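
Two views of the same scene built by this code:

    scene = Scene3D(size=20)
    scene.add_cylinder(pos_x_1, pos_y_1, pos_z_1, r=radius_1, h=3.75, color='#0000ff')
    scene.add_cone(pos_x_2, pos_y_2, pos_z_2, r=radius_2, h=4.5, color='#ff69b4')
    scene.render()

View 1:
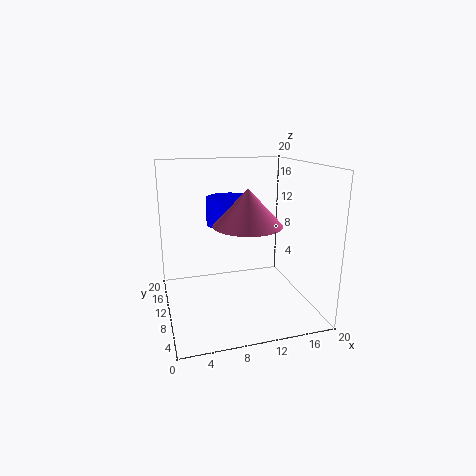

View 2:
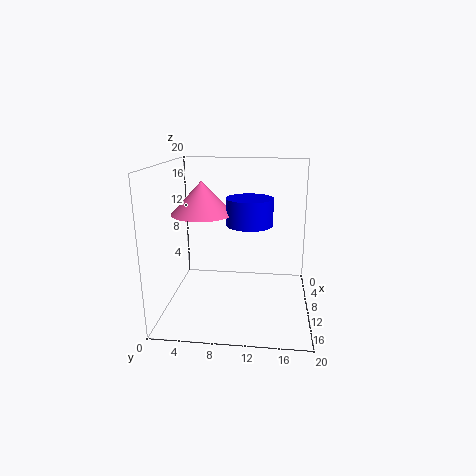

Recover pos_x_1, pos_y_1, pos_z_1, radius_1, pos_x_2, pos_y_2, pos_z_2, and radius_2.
pos_x_1 = 9.25
pos_y_1 = 11.5
pos_z_1 = 11.75
radius_1 = 3.25
pos_x_2 = 9.75
pos_y_2 = 5
pos_z_2 = 13.25
radius_2 = 4.25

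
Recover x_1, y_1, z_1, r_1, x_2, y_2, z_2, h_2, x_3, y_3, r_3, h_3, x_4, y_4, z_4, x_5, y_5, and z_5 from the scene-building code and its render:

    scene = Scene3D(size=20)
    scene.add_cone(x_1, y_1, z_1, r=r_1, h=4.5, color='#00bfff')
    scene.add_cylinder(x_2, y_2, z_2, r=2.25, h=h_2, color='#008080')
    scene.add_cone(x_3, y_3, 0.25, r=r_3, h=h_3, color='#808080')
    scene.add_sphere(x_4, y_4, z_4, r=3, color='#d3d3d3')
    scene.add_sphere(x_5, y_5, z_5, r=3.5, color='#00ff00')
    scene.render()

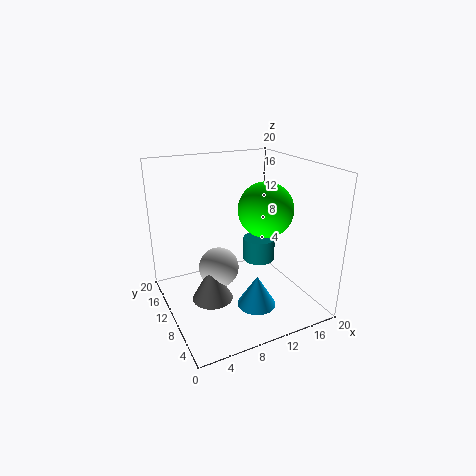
x_1 = 11.5
y_1 = 7
z_1 = 0.5
r_1 = 2.75
x_2 = 13.25
y_2 = 9.75
z_2 = 6.25
h_2 = 3.25
x_3 = 6.5
y_3 = 11.5
r_3 = 3
h_3 = 5.5
x_4 = 8.25
y_4 = 13
z_4 = 4.25
x_5 = 12
y_5 = 6.25
z_5 = 15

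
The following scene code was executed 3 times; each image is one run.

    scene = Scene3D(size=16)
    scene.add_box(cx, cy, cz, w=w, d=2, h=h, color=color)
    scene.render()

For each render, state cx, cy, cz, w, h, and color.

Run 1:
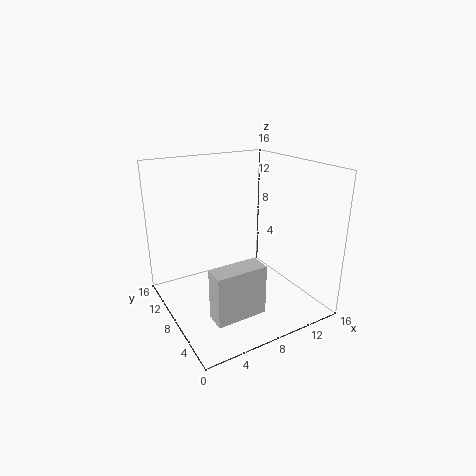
cx = 2
cy = 1
cz = 3
w = 5
h = 5
color = 'lightgray'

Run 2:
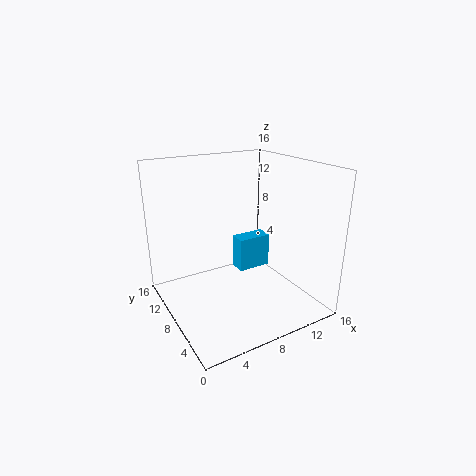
cx = 9
cy = 9
cz = 3
w = 4
h = 4
color = 'deepskyblue'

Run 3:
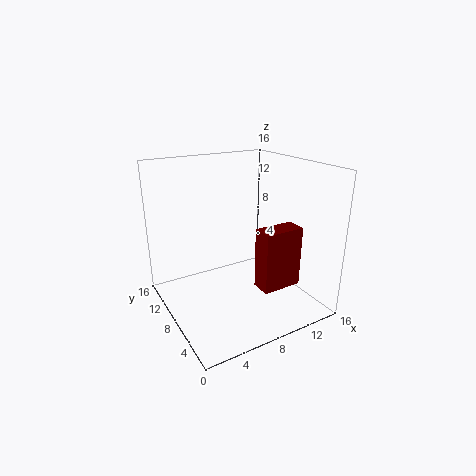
cx = 7
cy = 1
cz = 5
w = 4
h = 6
color = 'maroon'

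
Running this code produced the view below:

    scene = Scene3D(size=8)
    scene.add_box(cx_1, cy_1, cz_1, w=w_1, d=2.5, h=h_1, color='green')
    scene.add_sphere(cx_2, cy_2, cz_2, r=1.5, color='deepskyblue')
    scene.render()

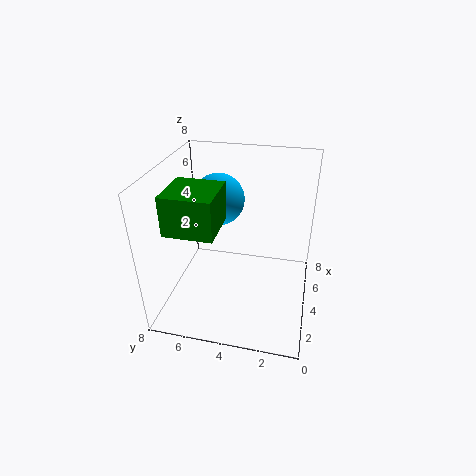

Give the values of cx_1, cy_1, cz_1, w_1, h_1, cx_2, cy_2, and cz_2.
cx_1 = 1
cy_1 = 4.5
cz_1 = 5.5
w_1 = 2.5
h_1 = 2
cx_2 = 5.5
cy_2 = 5.5
cz_2 = 5.5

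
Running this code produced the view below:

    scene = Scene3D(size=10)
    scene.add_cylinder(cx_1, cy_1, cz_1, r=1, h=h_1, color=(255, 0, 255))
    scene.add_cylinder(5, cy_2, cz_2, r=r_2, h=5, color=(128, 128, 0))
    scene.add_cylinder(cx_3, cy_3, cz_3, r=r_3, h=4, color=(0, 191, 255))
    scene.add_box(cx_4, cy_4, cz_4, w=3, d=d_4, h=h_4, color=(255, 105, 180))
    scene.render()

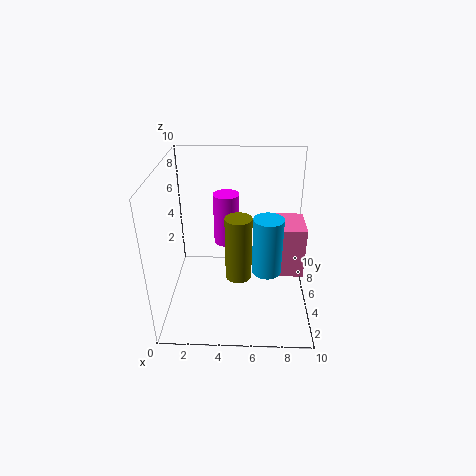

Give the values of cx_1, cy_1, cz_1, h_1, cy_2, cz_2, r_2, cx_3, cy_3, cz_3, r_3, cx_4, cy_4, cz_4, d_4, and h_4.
cx_1 = 4
cy_1 = 8
cz_1 = 3
h_1 = 4
cy_2 = 6
cz_2 = 1
r_2 = 1
cx_3 = 7
cy_3 = 4
cz_3 = 3
r_3 = 1
cx_4 = 7
cy_4 = 6
cz_4 = 1
d_4 = 3
h_4 = 4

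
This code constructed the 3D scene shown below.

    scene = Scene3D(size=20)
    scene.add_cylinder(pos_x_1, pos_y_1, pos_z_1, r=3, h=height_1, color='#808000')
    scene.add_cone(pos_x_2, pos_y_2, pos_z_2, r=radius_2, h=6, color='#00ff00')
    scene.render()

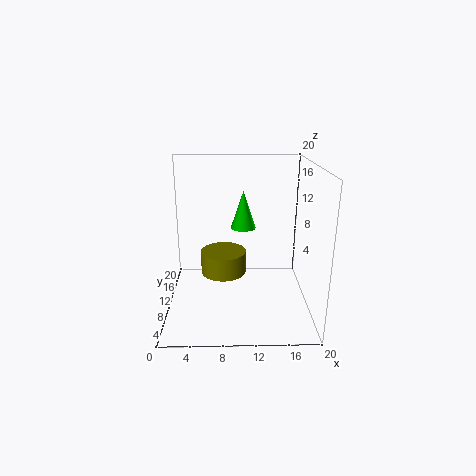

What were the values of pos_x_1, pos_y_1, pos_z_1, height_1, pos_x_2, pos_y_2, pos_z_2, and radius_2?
pos_x_1 = 8; pos_y_1 = 8; pos_z_1 = 6; height_1 = 3; pos_x_2 = 11; pos_y_2 = 17; pos_z_2 = 9; radius_2 = 2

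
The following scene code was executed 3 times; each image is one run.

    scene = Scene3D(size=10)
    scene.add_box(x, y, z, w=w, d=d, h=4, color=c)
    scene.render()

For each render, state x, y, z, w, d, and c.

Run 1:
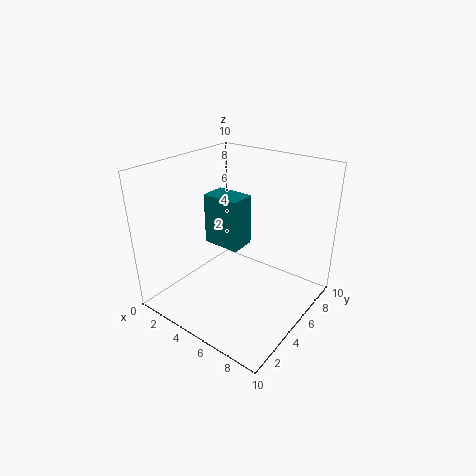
x = 1
y = 6
z = 3
w = 3
d = 2
c = 'teal'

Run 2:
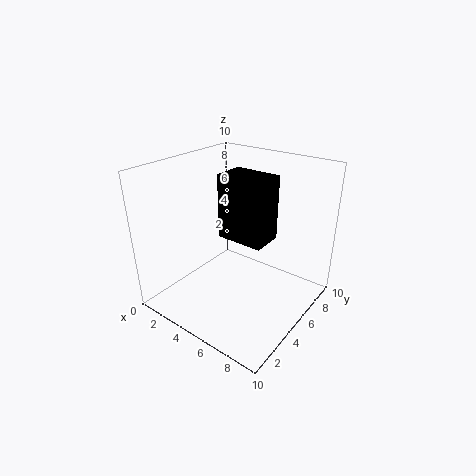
x = 5
y = 3
z = 6
w = 3
d = 2
c = 'black'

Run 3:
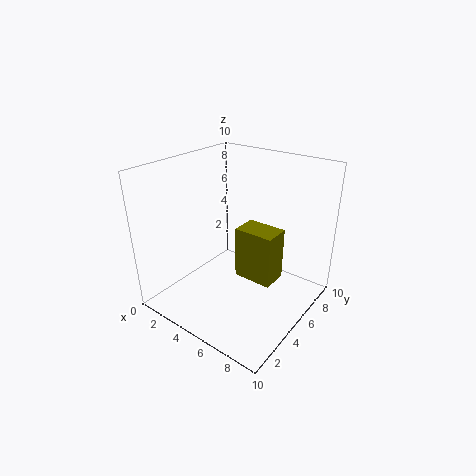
x = 4
y = 6
z = 1
w = 3
d = 2
c = 'olive'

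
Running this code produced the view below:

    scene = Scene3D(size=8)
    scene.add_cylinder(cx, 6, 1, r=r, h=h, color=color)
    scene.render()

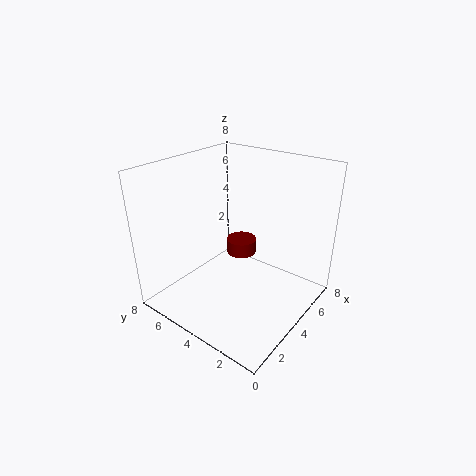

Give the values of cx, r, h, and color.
cx = 7, r = 1, h = 1, color = 'maroon'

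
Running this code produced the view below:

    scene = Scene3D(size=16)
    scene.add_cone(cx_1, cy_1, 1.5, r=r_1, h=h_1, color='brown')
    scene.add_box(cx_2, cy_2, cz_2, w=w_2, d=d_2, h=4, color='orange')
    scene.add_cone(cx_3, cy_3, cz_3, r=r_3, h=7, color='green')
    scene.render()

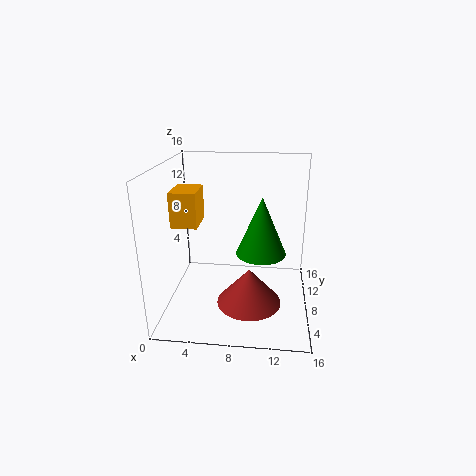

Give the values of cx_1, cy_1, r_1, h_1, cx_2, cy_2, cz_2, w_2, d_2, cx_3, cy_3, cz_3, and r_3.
cx_1 = 9.5; cy_1 = 5.5; r_1 = 3.5; h_1 = 4; cx_2 = 0.5; cy_2 = 7.5; cz_2 = 9; w_2 = 3; d_2 = 4; cx_3 = 10.5; cy_3 = 10.5; cz_3 = 5; r_3 = 3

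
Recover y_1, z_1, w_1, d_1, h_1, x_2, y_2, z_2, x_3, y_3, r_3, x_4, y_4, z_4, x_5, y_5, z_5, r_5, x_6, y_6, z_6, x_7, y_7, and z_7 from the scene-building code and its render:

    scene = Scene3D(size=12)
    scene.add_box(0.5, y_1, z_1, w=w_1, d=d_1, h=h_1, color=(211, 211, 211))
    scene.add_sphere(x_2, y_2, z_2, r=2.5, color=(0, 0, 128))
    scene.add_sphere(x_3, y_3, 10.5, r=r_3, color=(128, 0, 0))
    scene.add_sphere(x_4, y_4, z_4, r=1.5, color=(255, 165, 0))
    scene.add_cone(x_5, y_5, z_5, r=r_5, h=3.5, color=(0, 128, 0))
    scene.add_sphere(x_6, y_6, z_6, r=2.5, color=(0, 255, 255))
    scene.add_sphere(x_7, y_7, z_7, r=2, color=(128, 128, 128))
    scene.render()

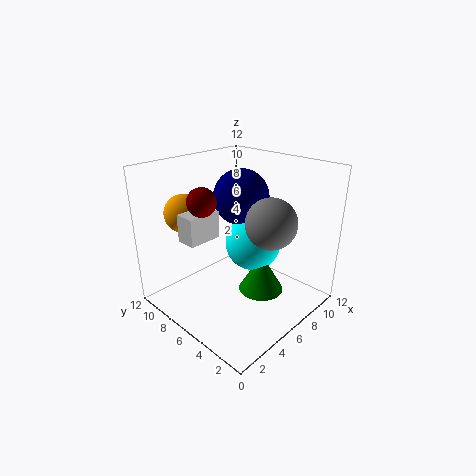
y_1 = 5, z_1 = 7.5, w_1 = 2.5, d_1 = 1.5, h_1 = 2, x_2 = 8.5, y_2 = 8, z_2 = 8.5, x_3 = 1.5, y_3 = 5, r_3 = 1, x_4 = 2.5, y_4 = 8.5, z_4 = 8.5, x_5 = 8, y_5 = 5, z_5 = 0.5, r_5 = 2, x_6 = 8.5, y_6 = 6.5, z_6 = 4.5, x_7 = 6.5, y_7 = 3, z_7 = 8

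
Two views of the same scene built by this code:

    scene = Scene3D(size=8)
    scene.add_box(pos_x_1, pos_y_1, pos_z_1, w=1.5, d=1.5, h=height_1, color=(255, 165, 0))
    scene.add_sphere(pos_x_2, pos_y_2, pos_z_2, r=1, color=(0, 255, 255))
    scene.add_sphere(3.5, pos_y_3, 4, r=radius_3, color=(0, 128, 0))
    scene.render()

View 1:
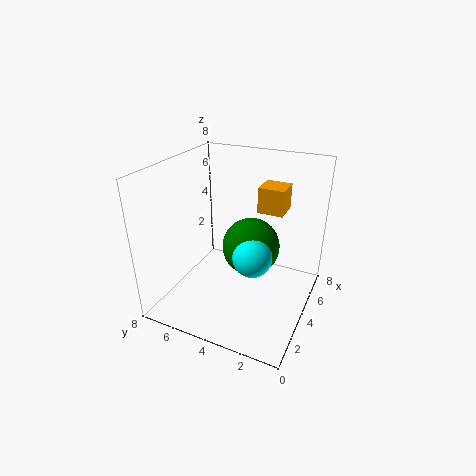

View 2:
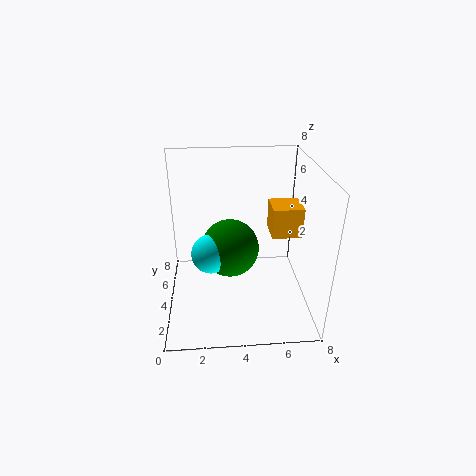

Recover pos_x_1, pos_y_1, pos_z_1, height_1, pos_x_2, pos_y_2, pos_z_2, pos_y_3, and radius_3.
pos_x_1 = 5.5; pos_y_1 = 2; pos_z_1 = 5; height_1 = 1.5; pos_x_2 = 2.5; pos_y_2 = 2.5; pos_z_2 = 4; pos_y_3 = 3; radius_3 = 1.5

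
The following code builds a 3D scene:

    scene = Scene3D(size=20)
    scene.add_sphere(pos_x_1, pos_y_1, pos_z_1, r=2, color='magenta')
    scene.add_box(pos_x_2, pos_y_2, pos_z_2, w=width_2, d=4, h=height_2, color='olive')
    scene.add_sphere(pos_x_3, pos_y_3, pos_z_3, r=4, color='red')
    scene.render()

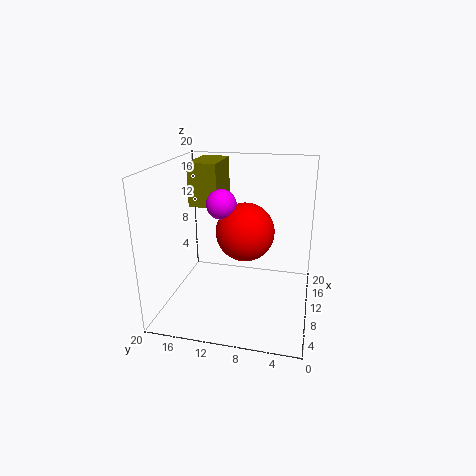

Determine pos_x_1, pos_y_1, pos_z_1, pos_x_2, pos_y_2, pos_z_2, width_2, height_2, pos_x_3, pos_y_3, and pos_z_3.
pos_x_1 = 9
pos_y_1 = 12
pos_z_1 = 15
pos_x_2 = 10
pos_y_2 = 13
pos_z_2 = 14
width_2 = 7
height_2 = 6
pos_x_3 = 10
pos_y_3 = 9
pos_z_3 = 11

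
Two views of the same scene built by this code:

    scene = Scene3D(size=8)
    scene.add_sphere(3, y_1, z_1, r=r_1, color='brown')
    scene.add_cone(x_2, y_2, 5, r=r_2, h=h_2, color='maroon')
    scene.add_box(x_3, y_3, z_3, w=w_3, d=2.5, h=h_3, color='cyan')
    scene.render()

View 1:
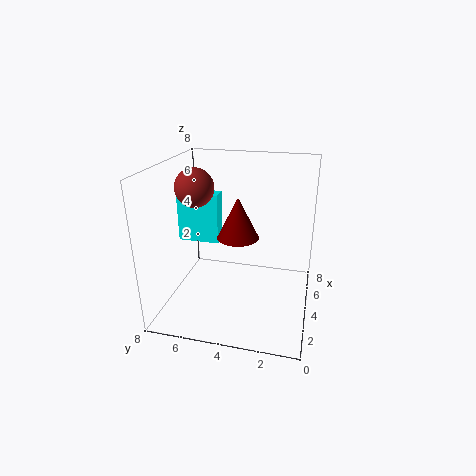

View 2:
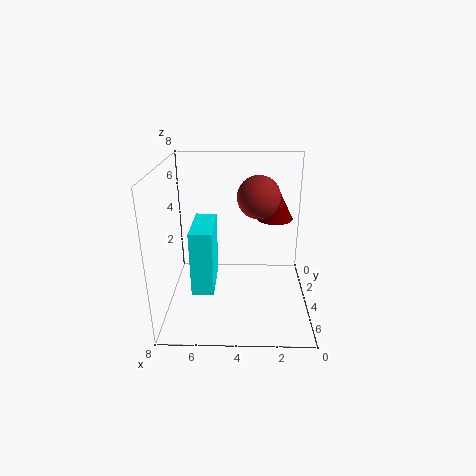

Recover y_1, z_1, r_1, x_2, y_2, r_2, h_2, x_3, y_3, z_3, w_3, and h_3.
y_1 = 6
z_1 = 7
r_1 = 1
x_2 = 2
y_2 = 3.5
r_2 = 1
h_2 = 2
x_3 = 5
y_3 = 5.5
z_3 = 3
w_3 = 1
h_3 = 3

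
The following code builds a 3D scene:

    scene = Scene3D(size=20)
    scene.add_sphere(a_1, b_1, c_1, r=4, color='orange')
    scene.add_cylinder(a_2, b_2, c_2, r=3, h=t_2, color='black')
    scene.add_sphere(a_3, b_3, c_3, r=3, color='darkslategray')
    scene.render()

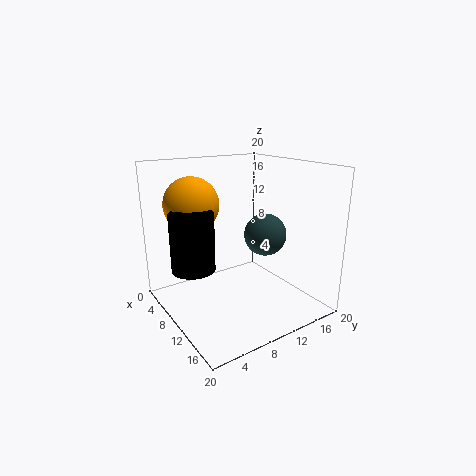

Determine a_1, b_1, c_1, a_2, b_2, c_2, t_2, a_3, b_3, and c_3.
a_1 = 4; b_1 = 6; c_1 = 14; a_2 = 8; b_2 = 4; c_2 = 6; t_2 = 8; a_3 = 11; b_3 = 14; c_3 = 10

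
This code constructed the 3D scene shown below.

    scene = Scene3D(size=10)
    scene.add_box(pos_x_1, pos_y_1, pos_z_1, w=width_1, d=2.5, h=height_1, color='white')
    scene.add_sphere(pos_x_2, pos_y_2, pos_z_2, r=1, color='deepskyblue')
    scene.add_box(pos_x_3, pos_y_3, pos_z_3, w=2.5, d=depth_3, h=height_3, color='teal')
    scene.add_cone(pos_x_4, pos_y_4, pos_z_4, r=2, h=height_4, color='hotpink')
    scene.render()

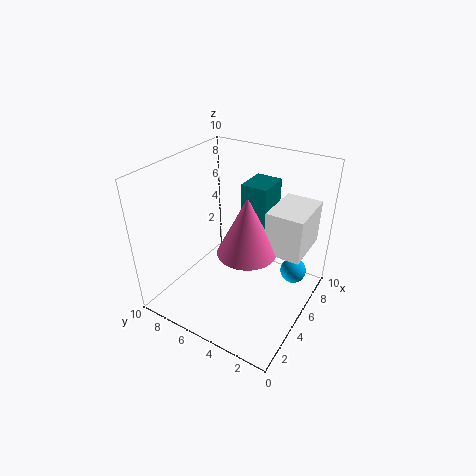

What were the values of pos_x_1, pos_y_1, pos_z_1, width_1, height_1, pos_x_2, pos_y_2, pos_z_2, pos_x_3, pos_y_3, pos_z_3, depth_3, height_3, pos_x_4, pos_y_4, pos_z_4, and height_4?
pos_x_1 = 5
pos_y_1 = 0.5
pos_z_1 = 4.5
width_1 = 3.5
height_1 = 3
pos_x_2 = 8.5
pos_y_2 = 2
pos_z_2 = 1
pos_x_3 = 7
pos_y_3 = 4
pos_z_3 = 3.5
depth_3 = 2
height_3 = 4.5
pos_x_4 = 4.5
pos_y_4 = 4
pos_z_4 = 4.5
height_4 = 4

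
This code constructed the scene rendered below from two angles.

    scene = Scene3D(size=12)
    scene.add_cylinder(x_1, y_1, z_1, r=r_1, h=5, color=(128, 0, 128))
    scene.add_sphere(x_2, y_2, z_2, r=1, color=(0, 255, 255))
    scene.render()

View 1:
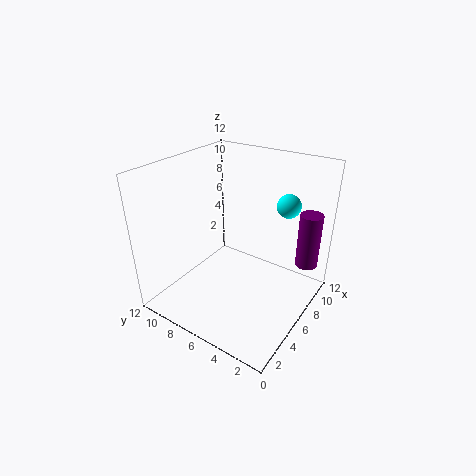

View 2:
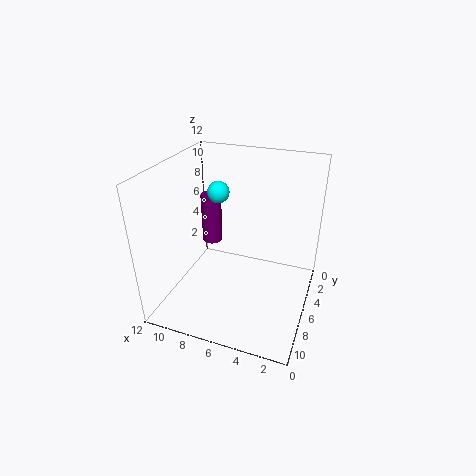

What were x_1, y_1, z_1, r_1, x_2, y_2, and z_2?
x_1 = 10.5; y_1 = 1.5; z_1 = 2.5; r_1 = 1; x_2 = 9; y_2 = 3; z_2 = 8.5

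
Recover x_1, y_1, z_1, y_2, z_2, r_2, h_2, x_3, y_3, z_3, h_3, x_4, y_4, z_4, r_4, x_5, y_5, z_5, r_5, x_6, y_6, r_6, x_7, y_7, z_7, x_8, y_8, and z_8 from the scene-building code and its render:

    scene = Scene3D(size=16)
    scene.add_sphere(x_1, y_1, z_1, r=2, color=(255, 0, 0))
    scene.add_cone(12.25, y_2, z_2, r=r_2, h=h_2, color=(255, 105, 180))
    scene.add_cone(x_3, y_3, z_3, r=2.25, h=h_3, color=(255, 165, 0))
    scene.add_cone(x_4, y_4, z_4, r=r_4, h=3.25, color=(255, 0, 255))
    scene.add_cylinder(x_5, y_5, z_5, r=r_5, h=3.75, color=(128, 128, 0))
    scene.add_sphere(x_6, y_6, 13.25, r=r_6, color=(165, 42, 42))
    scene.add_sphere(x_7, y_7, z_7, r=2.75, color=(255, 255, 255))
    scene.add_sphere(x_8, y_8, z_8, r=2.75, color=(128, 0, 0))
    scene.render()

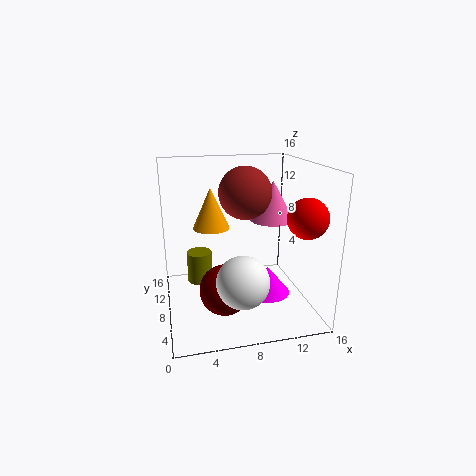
x_1 = 13.5; y_1 = 2.5; z_1 = 11.5; y_2 = 9; z_2 = 9.5; r_2 = 2.5; h_2 = 4.5; x_3 = 5.75; y_3 = 12.75; z_3 = 7.75; h_3 = 5; x_4 = 11.75; y_4 = 8.5; z_4 = 0.5; r_4 = 2.75; x_5 = 4; y_5 = 11.5; z_5 = 1.5; r_5 = 1.5; x_6 = 8.5; y_6 = 7; r_6 = 2.75; x_7 = 7.5; y_7 = 3.75; z_7 = 4.75; x_8 = 6; y_8 = 5.75; z_8 = 3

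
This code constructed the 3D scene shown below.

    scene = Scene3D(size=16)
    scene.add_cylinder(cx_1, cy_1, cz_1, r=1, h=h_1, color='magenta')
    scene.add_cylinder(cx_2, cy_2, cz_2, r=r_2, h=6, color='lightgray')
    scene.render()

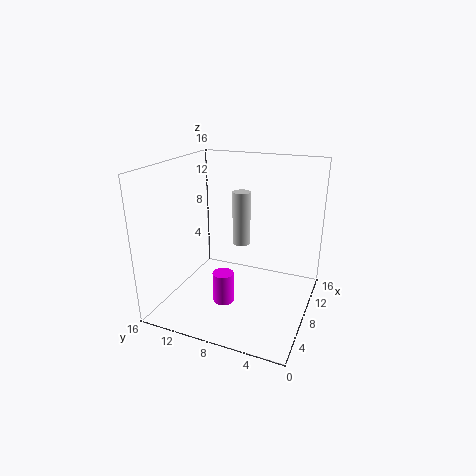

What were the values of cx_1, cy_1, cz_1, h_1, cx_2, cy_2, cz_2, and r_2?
cx_1 = 2; cy_1 = 7; cz_1 = 4; h_1 = 3; cx_2 = 9; cy_2 = 8; cz_2 = 7; r_2 = 1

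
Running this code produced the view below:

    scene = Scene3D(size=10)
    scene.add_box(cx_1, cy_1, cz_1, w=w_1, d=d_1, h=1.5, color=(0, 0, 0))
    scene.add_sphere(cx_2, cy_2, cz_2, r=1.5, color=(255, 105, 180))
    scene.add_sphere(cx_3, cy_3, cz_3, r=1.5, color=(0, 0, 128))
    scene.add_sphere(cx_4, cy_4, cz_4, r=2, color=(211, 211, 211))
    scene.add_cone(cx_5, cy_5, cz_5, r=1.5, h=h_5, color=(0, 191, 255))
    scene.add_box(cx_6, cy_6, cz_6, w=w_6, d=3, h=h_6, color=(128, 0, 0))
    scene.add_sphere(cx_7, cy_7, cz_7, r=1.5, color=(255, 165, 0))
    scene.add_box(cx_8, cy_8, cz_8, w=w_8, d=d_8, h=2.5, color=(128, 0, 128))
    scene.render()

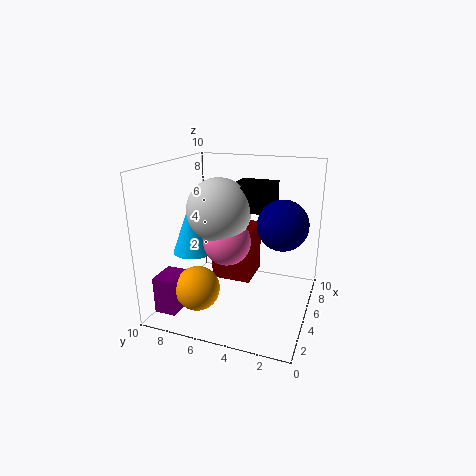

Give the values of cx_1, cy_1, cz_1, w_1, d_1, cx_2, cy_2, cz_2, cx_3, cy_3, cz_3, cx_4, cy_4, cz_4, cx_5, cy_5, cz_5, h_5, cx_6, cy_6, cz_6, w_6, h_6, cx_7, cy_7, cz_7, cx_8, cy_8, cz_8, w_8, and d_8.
cx_1 = 3; cy_1 = 2.5; cz_1 = 7.5; w_1 = 3; d_1 = 2.5; cx_2 = 3; cy_2 = 5; cz_2 = 5.5; cx_3 = 3; cy_3 = 1.5; cz_3 = 7; cx_4 = 3; cy_4 = 5.5; cz_4 = 7.5; cx_5 = 5; cy_5 = 8.5; cz_5 = 3.5; h_5 = 4; cx_6 = 6; cy_6 = 4.5; cz_6 = 1; w_6 = 3; h_6 = 4; cx_7 = 2.5; cy_7 = 7; cz_7 = 2; cx_8 = 1; cy_8 = 8; cz_8 = 0.5; w_8 = 2; d_8 = 1.5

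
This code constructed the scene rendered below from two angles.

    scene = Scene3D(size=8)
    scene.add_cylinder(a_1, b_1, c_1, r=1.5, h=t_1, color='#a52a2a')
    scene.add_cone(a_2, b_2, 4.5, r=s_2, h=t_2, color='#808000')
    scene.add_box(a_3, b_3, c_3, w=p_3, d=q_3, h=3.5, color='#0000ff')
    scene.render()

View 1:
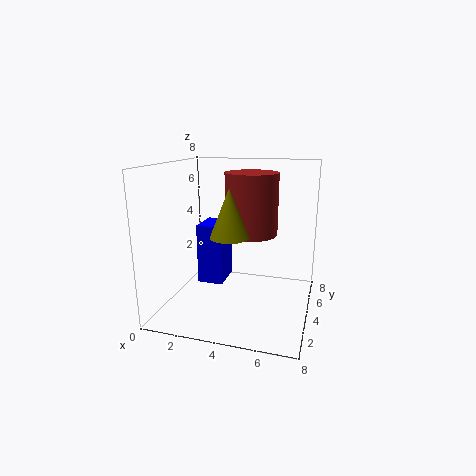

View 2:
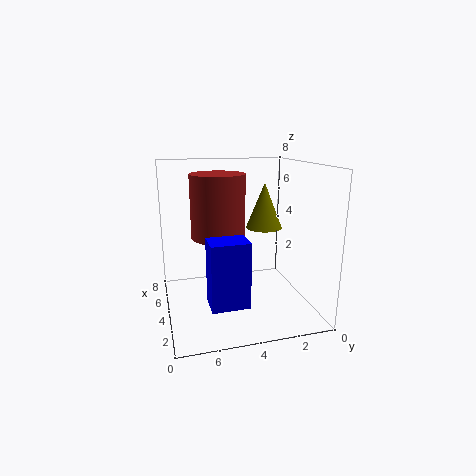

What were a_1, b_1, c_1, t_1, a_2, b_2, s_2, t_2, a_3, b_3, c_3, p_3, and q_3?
a_1 = 4.5, b_1 = 5, c_1 = 4, t_1 = 3.5, a_2 = 4, b_2 = 2.5, s_2 = 1, t_2 = 2.5, a_3 = 1.5, b_3 = 4, c_3 = 1, p_3 = 1.5, q_3 = 2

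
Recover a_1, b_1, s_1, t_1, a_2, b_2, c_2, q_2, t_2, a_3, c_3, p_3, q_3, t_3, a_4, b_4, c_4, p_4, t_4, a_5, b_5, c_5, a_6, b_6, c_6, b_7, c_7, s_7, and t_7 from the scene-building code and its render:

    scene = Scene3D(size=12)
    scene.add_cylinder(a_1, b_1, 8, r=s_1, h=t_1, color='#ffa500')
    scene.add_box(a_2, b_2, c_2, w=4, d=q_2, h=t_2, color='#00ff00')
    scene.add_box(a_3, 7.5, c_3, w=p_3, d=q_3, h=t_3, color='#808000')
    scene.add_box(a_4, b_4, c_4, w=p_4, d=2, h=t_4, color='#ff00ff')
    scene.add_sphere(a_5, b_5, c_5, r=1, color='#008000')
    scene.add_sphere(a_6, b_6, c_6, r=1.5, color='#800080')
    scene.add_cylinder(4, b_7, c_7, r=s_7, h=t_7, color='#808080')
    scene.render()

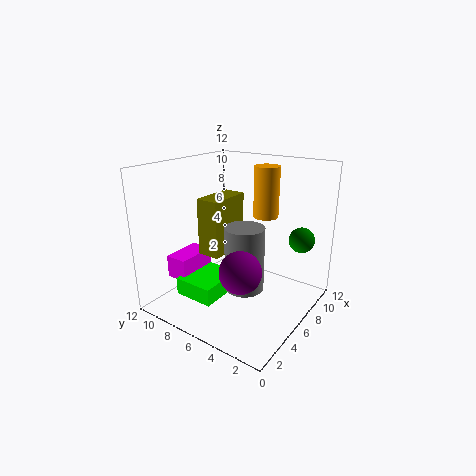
a_1 = 7, b_1 = 4, s_1 = 1, t_1 = 4, a_2 = 2.5, b_2 = 6.5, c_2 = 1, q_2 = 3.5, t_2 = 1.5, a_3 = 5, c_3 = 4, p_3 = 4, q_3 = 2, t_3 = 5, a_4 = 3, b_4 = 9.5, c_4 = 2, p_4 = 3.5, t_4 = 2, a_5 = 7.5, b_5 = 1, c_5 = 6.5, a_6 = 2, b_6 = 3, c_6 = 5.5, b_7 = 4, c_7 = 3, s_7 = 1.5, t_7 = 5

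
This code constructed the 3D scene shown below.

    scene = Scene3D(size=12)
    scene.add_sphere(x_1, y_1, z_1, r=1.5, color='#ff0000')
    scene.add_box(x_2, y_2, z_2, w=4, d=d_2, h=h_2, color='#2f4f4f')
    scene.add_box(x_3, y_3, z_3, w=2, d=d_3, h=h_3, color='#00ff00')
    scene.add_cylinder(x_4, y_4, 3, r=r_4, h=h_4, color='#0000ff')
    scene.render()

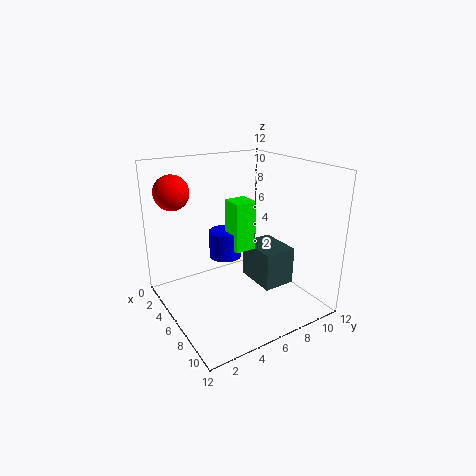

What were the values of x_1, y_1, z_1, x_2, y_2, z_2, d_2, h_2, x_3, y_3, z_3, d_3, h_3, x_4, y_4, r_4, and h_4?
x_1 = 2, y_1 = 2, z_1 = 9.5, x_2 = 3, y_2 = 8.5, z_2 = 0.5, d_2 = 3, h_2 = 3.5, x_3 = 3, y_3 = 6.5, z_3 = 4, d_3 = 2, h_3 = 4.5, x_4 = 3, y_4 = 6.5, r_4 = 1.5, h_4 = 2.5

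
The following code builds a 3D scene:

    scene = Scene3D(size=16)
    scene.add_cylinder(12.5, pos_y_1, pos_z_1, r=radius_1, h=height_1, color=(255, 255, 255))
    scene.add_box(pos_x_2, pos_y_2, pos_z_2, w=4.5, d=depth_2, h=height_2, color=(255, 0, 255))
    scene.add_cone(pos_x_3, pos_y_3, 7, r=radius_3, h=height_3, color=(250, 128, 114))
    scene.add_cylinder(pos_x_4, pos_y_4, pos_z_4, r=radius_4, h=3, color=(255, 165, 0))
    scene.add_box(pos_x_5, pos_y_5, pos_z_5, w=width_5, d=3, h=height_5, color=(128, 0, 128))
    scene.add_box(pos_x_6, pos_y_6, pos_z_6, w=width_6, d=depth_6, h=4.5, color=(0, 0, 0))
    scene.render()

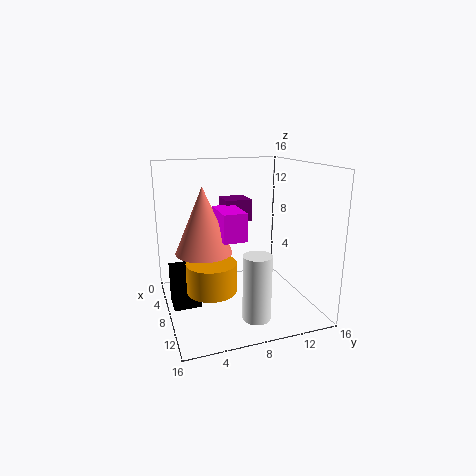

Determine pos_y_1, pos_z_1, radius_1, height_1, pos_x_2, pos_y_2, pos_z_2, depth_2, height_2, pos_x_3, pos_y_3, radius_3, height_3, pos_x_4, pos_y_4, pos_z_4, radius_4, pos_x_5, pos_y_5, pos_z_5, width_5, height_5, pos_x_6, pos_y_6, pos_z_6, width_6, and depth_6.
pos_y_1 = 8.5
pos_z_1 = 0.5
radius_1 = 1.5
height_1 = 7
pos_x_2 = 6.5
pos_y_2 = 5.5
pos_z_2 = 8.5
depth_2 = 2.5
height_2 = 3
pos_x_3 = 8.5
pos_y_3 = 4
radius_3 = 3
height_3 = 7
pos_x_4 = 11.5
pos_y_4 = 4
pos_z_4 = 4
radius_4 = 2.5
pos_x_5 = 4
pos_y_5 = 7
pos_z_5 = 9.5
width_5 = 3
height_5 = 2.5
pos_x_6 = 5.5
pos_y_6 = 0.5
pos_z_6 = 0.5
width_6 = 3
depth_6 = 3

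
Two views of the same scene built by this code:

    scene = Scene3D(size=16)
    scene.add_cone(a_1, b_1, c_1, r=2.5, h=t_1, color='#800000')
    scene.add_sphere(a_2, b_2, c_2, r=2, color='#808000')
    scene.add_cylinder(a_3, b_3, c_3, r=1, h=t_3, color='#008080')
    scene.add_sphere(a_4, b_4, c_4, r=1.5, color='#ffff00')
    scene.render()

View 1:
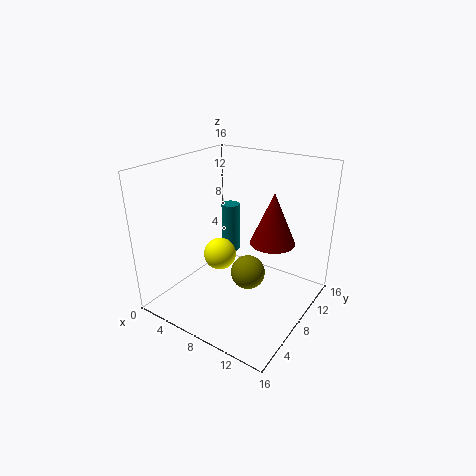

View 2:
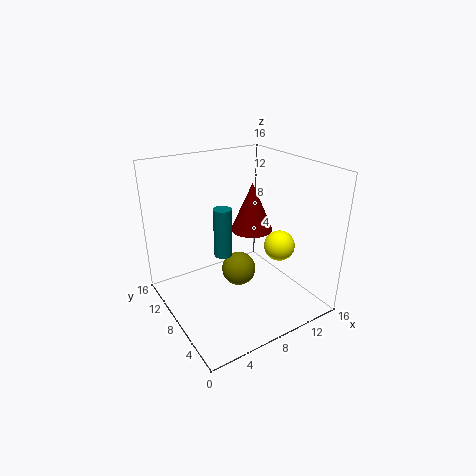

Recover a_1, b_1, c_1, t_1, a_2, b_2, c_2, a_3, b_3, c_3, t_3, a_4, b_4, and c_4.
a_1 = 11.25; b_1 = 10; c_1 = 7.5; t_1 = 5.75; a_2 = 8.75; b_2 = 9; c_2 = 3.25; a_3 = 6.5; b_3 = 8.75; c_3 = 6; t_3 = 5.5; a_4 = 9.5; b_4 = 2.75; c_4 = 9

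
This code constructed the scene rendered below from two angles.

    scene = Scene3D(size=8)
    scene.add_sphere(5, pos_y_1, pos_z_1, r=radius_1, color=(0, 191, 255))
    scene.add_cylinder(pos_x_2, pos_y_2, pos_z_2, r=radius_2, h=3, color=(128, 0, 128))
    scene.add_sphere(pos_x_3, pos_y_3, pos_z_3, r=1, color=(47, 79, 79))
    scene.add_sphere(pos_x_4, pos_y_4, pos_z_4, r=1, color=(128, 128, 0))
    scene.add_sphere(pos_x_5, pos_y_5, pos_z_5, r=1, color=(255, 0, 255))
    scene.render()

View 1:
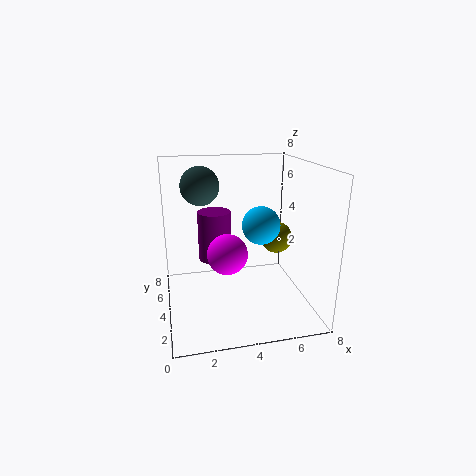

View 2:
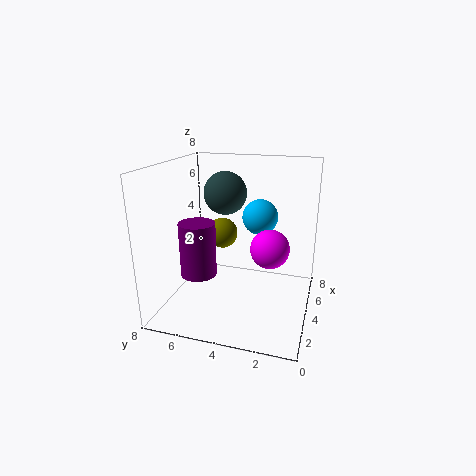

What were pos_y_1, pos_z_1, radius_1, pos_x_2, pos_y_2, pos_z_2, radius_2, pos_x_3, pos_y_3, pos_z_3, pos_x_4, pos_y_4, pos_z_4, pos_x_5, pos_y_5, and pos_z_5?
pos_y_1 = 3
pos_z_1 = 5
radius_1 = 1
pos_x_2 = 3
pos_y_2 = 6
pos_z_2 = 2
radius_2 = 1
pos_x_3 = 2
pos_y_3 = 4
pos_z_3 = 7
pos_x_4 = 7
pos_y_4 = 6
pos_z_4 = 3
pos_x_5 = 3
pos_y_5 = 2
pos_z_5 = 4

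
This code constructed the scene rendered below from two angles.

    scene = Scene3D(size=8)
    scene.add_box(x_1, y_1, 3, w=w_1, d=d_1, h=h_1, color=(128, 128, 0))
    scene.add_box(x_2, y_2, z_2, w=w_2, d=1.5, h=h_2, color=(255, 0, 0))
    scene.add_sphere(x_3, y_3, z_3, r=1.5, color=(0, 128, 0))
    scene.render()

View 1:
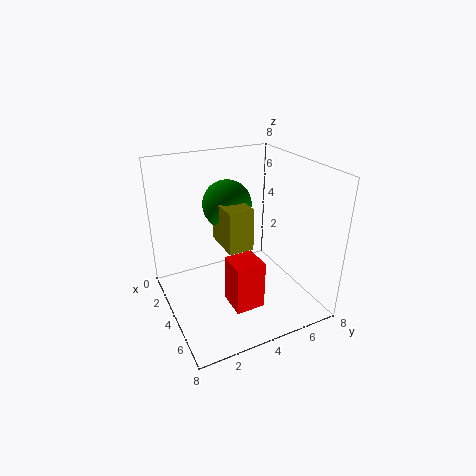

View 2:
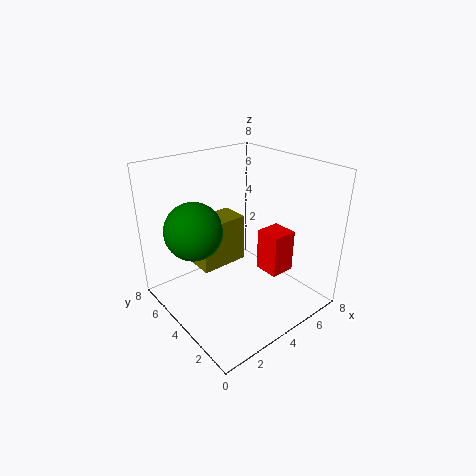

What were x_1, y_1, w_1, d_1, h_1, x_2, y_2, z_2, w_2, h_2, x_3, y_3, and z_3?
x_1 = 1.5, y_1 = 3.5, w_1 = 2.5, d_1 = 1.5, h_1 = 2.5, x_2 = 5.5, y_2 = 2.5, z_2 = 1.5, w_2 = 1.5, h_2 = 2.5, x_3 = 1.5, y_3 = 4.5, z_3 = 5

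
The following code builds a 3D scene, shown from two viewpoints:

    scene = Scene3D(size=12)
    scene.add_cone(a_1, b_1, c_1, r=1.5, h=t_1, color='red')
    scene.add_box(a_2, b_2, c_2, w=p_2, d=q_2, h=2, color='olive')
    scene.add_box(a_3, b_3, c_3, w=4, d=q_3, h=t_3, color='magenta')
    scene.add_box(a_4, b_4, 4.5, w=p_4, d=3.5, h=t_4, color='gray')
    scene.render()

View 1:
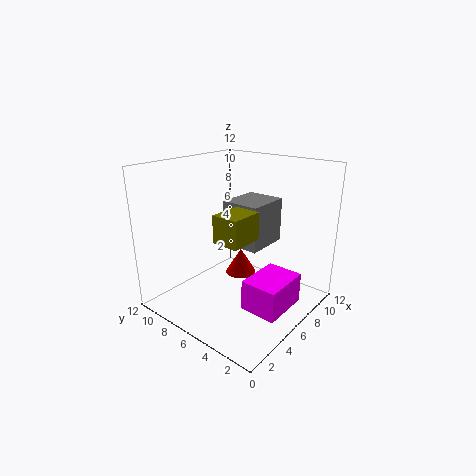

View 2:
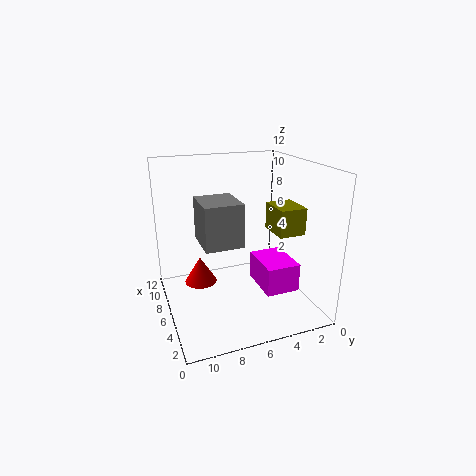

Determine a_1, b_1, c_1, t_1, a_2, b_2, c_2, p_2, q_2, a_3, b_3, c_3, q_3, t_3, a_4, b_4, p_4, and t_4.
a_1 = 9.5
b_1 = 8.5
c_1 = 0.5
t_1 = 2.5
a_2 = 1.5
b_2 = 2.5
c_2 = 7.5
p_2 = 2.5
q_2 = 2
a_3 = 4
b_3 = 1
c_3 = 1
q_3 = 3
t_3 = 2.5
a_4 = 7
b_4 = 5
p_4 = 4
t_4 = 4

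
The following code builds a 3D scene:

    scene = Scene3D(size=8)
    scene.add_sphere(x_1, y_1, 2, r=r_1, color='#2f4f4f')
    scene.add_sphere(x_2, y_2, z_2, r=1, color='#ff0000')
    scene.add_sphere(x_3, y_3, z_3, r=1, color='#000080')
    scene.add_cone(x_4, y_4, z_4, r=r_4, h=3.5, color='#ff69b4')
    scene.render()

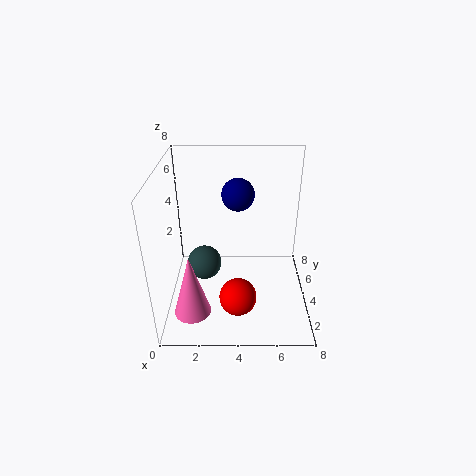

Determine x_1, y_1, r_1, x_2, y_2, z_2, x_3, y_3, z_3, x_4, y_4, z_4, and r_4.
x_1 = 2; y_1 = 4.5; r_1 = 1; x_2 = 4; y_2 = 2; z_2 = 1.5; x_3 = 4; y_3 = 6.5; z_3 = 5.5; x_4 = 1.5; y_4 = 2; z_4 = 0.5; r_4 = 1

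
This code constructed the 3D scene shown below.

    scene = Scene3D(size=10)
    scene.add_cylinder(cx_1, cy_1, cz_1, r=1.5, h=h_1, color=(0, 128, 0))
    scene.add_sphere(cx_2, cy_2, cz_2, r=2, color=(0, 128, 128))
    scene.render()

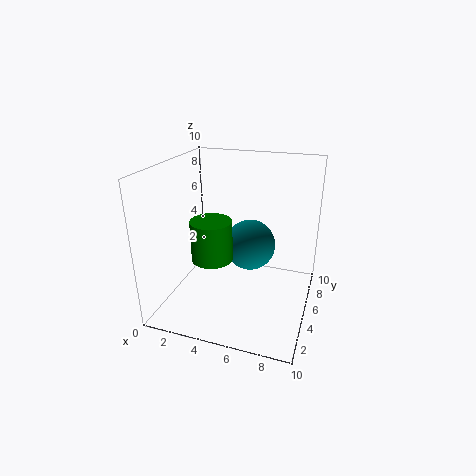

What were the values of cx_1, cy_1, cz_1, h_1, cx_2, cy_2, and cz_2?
cx_1 = 3; cy_1 = 5; cz_1 = 3; h_1 = 3; cx_2 = 5; cy_2 = 8; cz_2 = 3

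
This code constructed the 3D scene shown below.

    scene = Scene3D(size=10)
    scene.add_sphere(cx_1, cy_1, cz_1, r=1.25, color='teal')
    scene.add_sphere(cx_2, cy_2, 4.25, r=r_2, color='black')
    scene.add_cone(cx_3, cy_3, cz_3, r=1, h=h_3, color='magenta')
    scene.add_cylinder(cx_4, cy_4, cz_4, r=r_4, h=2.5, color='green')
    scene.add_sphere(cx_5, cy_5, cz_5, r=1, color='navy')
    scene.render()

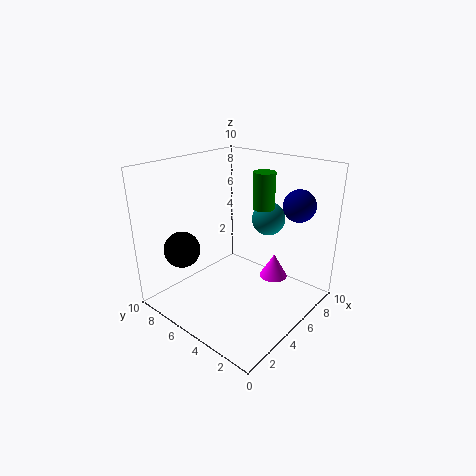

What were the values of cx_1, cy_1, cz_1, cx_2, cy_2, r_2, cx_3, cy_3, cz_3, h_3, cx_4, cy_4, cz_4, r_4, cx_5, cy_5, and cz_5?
cx_1 = 8.25; cy_1 = 4.75; cz_1 = 5.5; cx_2 = 2.25; cy_2 = 7.75; r_2 = 1.25; cx_3 = 7; cy_3 = 3.25; cz_3 = 1.75; h_3 = 1.75; cx_4 = 6.5; cy_4 = 4; cz_4 = 7; r_4 = 0.75; cx_5 = 6; cy_5 = 1; cz_5 = 8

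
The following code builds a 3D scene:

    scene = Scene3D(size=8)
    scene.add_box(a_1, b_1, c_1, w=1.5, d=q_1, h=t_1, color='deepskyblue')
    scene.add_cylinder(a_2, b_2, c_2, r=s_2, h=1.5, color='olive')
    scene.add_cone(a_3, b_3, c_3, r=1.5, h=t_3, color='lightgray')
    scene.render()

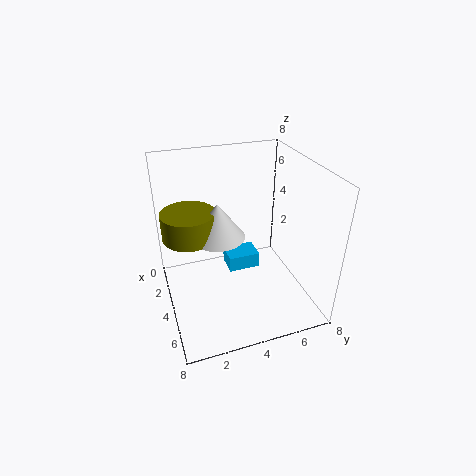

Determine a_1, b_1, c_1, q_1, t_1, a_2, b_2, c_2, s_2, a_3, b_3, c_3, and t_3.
a_1 = 1; b_1 = 4; c_1 = 0.5; q_1 = 2; t_1 = 1; a_2 = 3; b_2 = 1.5; c_2 = 4; s_2 = 1.5; a_3 = 3.5; b_3 = 3; c_3 = 4; t_3 = 2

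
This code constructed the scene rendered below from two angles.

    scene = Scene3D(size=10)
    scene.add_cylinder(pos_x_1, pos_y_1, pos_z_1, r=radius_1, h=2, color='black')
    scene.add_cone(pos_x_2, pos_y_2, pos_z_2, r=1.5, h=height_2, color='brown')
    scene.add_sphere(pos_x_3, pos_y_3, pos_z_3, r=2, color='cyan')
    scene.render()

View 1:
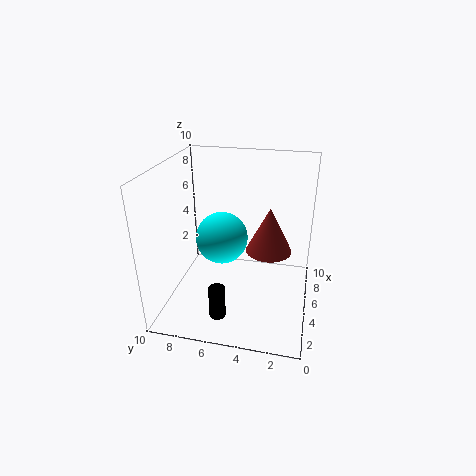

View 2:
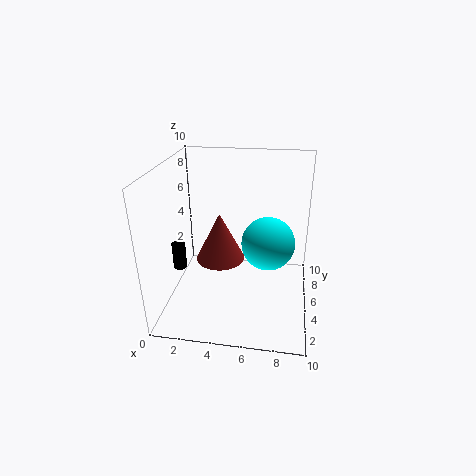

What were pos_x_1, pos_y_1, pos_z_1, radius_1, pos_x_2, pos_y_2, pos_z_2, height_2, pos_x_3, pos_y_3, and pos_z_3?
pos_x_1 = 0.5
pos_y_1 = 5.25
pos_z_1 = 2
radius_1 = 0.5
pos_x_2 = 4.25
pos_y_2 = 2.75
pos_z_2 = 4.75
height_2 = 3
pos_x_3 = 7
pos_y_3 = 6.75
pos_z_3 = 3.75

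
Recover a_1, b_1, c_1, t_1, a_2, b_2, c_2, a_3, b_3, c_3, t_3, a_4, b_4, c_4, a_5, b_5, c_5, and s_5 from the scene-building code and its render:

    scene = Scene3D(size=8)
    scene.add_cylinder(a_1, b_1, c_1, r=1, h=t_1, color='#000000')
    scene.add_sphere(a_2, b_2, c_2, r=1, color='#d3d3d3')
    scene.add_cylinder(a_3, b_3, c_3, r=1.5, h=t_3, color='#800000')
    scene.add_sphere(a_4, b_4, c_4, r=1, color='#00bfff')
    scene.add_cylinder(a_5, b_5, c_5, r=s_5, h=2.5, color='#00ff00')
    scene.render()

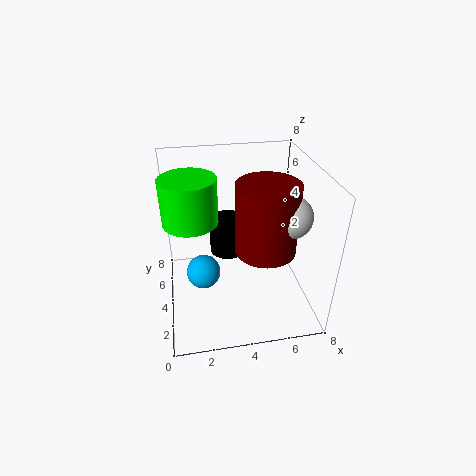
a_1 = 3.5
b_1 = 4.5
c_1 = 3
t_1 = 2
a_2 = 6
b_2 = 1.5
c_2 = 6.5
a_3 = 5
b_3 = 2
c_3 = 4.5
t_3 = 3.5
a_4 = 2
b_4 = 4.5
c_4 = 1.5
a_5 = 1.5
b_5 = 4.5
c_5 = 5
s_5 = 1.5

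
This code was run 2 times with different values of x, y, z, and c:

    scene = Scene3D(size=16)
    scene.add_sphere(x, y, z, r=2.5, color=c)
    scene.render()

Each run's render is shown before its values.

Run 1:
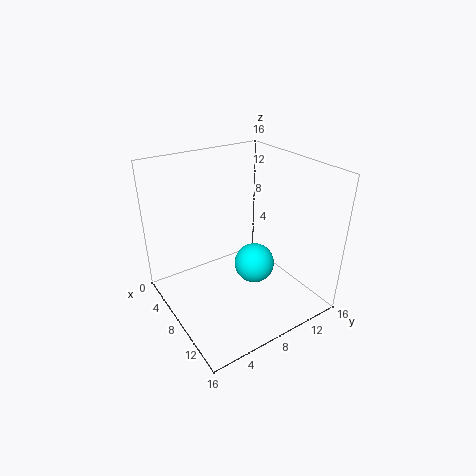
x = 6.5, y = 11.5, z = 2.5, c = 'cyan'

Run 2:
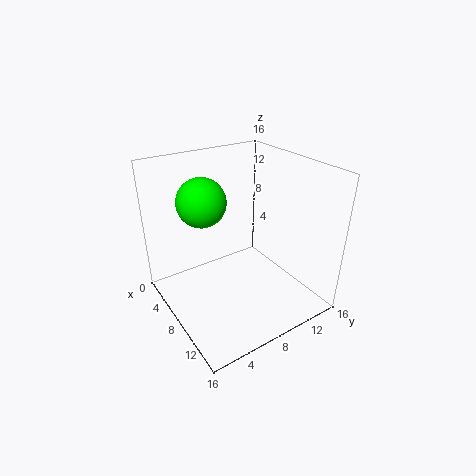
x = 7.5, y = 4, z = 13, c = 'lime'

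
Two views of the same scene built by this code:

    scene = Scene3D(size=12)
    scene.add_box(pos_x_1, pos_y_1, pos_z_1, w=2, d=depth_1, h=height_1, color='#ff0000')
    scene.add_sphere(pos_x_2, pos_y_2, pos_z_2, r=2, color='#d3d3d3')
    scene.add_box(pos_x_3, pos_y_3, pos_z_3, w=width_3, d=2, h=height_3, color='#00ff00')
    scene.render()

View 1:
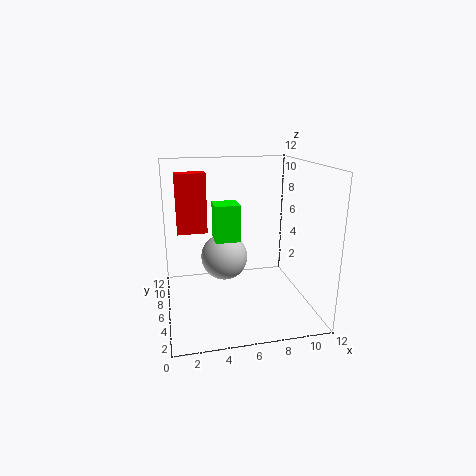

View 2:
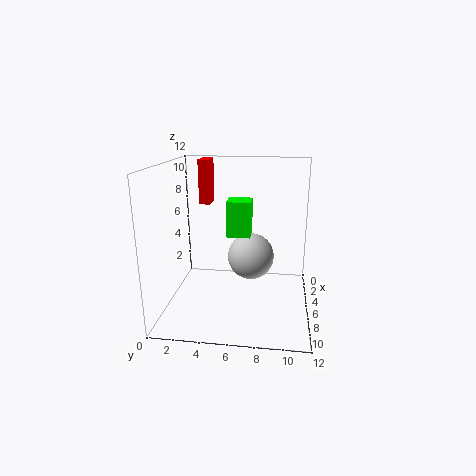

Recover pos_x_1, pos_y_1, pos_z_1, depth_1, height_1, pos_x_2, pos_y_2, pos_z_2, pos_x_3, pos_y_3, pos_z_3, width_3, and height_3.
pos_x_1 = 1
pos_y_1 = 2
pos_z_1 = 8
depth_1 = 1
height_1 = 4
pos_x_2 = 5
pos_y_2 = 7
pos_z_2 = 4
pos_x_3 = 4
pos_y_3 = 5
pos_z_3 = 6
width_3 = 2
height_3 = 3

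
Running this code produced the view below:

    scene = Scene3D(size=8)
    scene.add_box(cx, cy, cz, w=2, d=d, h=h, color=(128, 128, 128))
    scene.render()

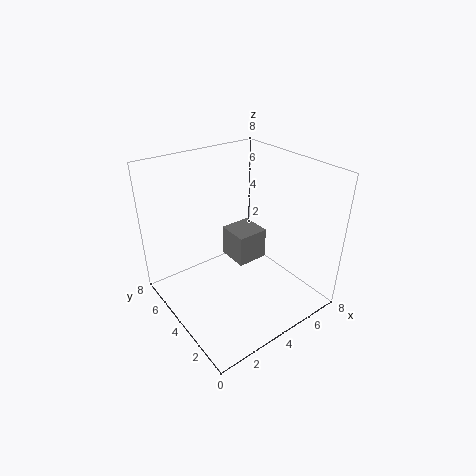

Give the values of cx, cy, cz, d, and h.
cx = 5; cy = 5; cz = 1; d = 2; h = 2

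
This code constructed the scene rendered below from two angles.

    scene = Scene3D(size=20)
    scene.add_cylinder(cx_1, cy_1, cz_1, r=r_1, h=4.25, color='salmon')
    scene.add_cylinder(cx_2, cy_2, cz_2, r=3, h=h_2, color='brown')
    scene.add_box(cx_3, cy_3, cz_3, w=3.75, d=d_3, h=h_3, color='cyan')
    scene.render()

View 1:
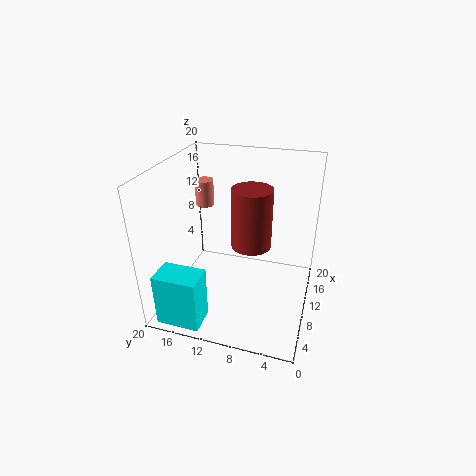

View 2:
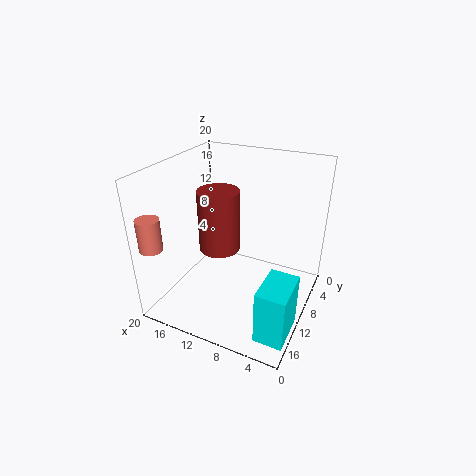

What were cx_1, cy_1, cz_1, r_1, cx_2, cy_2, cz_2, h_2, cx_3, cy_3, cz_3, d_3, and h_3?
cx_1 = 18.25
cy_1 = 18.25
cz_1 = 10.5
r_1 = 1.5
cx_2 = 13.5
cy_2 = 9
cz_2 = 7
h_2 = 9
cx_3 = 0.25
cy_3 = 12.5
cz_3 = 1
d_3 = 5.75
h_3 = 7.25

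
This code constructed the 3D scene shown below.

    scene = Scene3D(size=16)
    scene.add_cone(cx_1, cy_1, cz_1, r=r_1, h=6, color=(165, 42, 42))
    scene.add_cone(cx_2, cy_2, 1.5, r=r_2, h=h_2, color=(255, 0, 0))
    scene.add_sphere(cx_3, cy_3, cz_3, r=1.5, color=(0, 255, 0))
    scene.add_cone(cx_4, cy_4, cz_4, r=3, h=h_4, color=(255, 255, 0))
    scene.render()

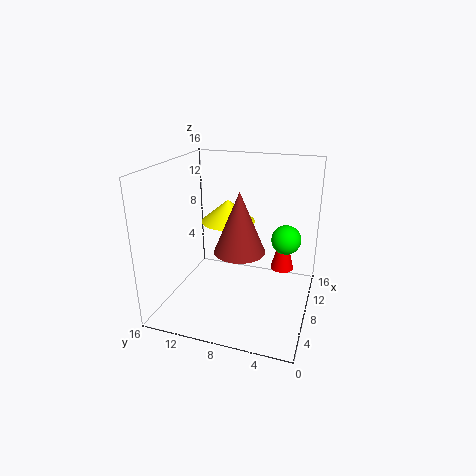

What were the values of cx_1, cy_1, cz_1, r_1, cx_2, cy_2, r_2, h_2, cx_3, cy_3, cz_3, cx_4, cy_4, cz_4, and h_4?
cx_1 = 4
cy_1 = 6.5
cz_1 = 8.5
r_1 = 2.5
cx_2 = 14.5
cy_2 = 4
r_2 = 1.5
h_2 = 6
cx_3 = 7
cy_3 = 2.5
cz_3 = 9
cx_4 = 9
cy_4 = 9.5
cz_4 = 9.5
h_4 = 2.5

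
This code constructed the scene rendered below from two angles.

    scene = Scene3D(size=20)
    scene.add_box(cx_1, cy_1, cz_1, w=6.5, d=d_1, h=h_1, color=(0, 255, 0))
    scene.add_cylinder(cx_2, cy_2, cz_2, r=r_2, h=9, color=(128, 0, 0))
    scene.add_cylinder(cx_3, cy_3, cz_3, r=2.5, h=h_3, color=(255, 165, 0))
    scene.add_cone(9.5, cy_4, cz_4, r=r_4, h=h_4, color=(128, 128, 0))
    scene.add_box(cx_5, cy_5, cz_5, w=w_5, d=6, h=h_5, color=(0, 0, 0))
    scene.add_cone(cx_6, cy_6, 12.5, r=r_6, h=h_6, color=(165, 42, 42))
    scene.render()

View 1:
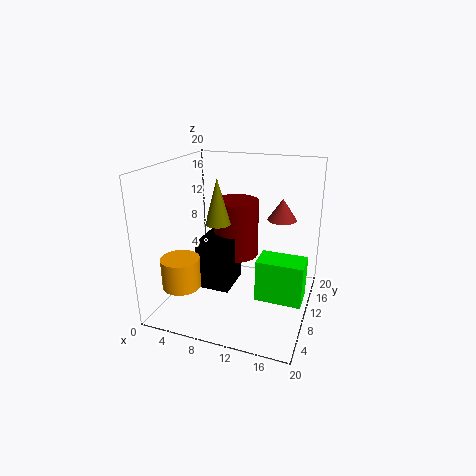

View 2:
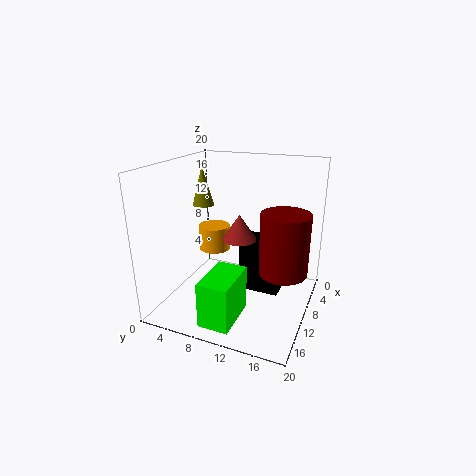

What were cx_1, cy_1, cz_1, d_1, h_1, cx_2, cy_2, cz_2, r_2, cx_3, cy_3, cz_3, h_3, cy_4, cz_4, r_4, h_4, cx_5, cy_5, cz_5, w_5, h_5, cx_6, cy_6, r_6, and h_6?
cx_1 = 13
cy_1 = 8.5
cz_1 = 1.5
d_1 = 4
h_1 = 6
cx_2 = 7.5
cy_2 = 16
cz_2 = 4.5
r_2 = 3.5
cx_3 = 4.5
cy_3 = 3.5
cz_3 = 5
h_3 = 4
cy_4 = 4.5
cz_4 = 14
r_4 = 1.5
h_4 = 5.5
cx_5 = 3.5
cy_5 = 9.5
cz_5 = 1
w_5 = 5
h_5 = 7.5
cx_6 = 15.5
cy_6 = 12.5
r_6 = 2
h_6 = 3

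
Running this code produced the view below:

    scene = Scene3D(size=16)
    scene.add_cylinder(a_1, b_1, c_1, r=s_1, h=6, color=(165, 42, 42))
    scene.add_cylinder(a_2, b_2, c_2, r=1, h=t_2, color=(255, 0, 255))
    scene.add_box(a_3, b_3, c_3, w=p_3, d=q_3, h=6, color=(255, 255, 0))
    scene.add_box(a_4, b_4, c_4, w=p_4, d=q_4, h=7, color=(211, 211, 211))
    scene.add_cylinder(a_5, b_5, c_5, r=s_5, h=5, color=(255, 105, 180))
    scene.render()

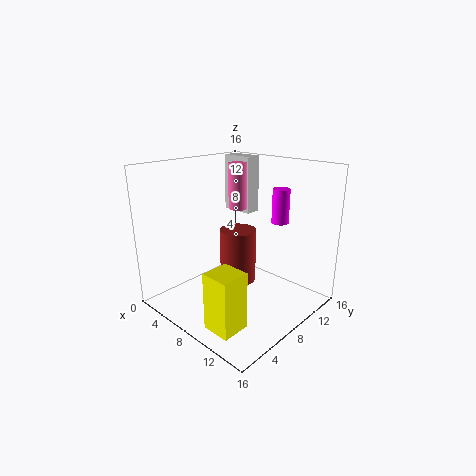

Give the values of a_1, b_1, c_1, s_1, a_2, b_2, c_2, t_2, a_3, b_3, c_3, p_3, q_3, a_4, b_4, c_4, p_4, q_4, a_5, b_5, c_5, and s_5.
a_1 = 8
b_1 = 8
c_1 = 3
s_1 = 2
a_2 = 10
b_2 = 13
c_2 = 9
t_2 = 4
a_3 = 10
b_3 = 1
c_3 = 1
p_3 = 3
q_3 = 3
a_4 = 1
b_4 = 13
c_4 = 9
p_4 = 4
q_4 = 2
a_5 = 7
b_5 = 9
c_5 = 11
s_5 = 1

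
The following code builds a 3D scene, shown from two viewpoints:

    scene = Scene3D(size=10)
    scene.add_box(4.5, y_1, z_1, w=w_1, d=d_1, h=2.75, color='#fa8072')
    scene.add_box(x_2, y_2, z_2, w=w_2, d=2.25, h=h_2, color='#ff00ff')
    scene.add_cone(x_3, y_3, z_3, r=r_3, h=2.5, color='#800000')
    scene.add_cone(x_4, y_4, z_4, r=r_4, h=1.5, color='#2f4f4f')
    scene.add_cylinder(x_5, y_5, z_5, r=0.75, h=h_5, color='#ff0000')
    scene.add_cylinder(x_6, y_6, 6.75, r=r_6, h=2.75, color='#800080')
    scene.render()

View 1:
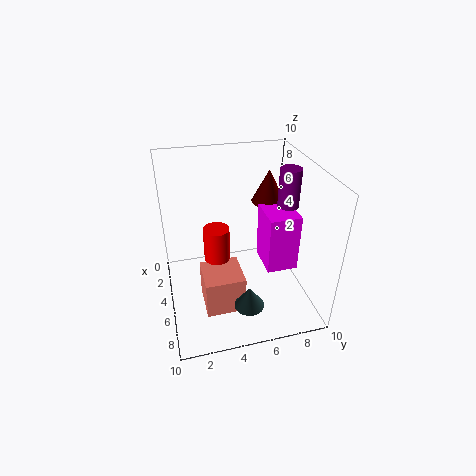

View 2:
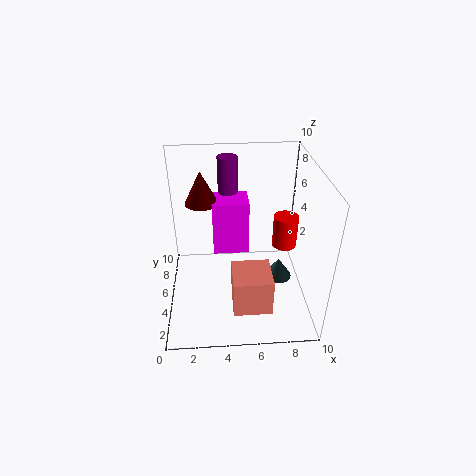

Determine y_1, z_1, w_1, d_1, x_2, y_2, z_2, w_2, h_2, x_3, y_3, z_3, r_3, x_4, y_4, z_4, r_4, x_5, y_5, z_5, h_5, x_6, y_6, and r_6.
y_1 = 2.25; z_1 = 0.25; w_1 = 2.75; d_1 = 2.75; x_2 = 3.25; y_2 = 7; z_2 = 2.25; w_2 = 2.75; h_2 = 4.25; x_3 = 2.5; y_3 = 8; z_3 = 6.25; r_3 = 1.25; x_4 = 8; y_4 = 5; z_4 = 1.5; r_4 = 1; x_5 = 7.75; y_5 = 3; z_5 = 5.75; h_5 = 2; x_6 = 4.5; y_6 = 8.75; r_6 = 0.75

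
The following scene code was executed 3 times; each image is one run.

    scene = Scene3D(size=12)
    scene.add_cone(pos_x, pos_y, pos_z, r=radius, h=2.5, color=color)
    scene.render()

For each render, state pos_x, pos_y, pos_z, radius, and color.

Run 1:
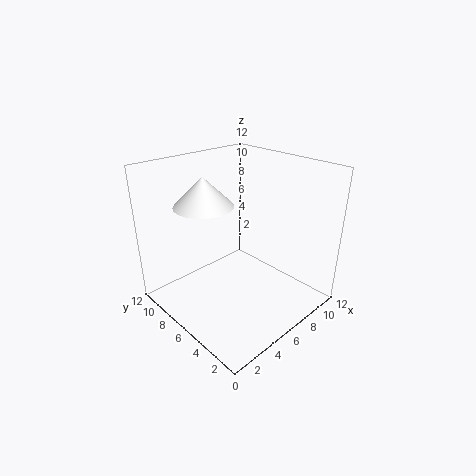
pos_x = 4.5, pos_y = 8.5, pos_z = 8.5, radius = 2.5, color = 'white'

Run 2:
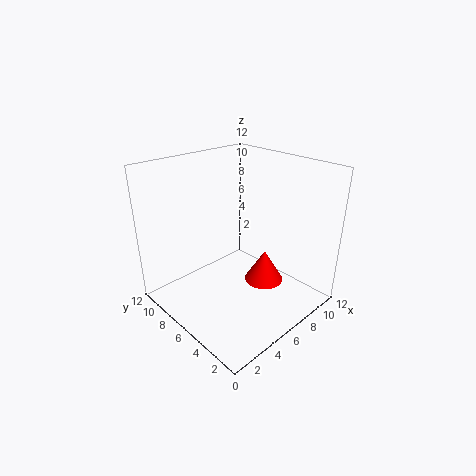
pos_x = 6, pos_y = 3, pos_z = 3.5, radius = 1.5, color = 'red'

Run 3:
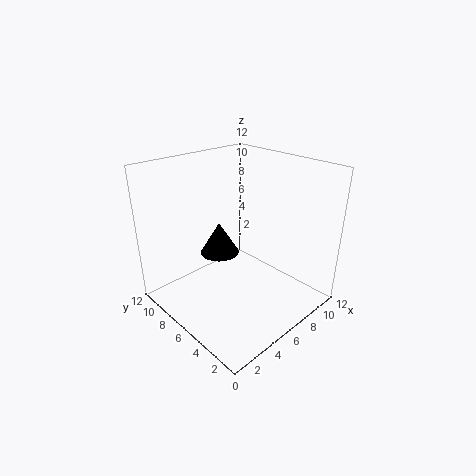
pos_x = 4, pos_y = 6, pos_z = 5.5, radius = 1.5, color = 'black'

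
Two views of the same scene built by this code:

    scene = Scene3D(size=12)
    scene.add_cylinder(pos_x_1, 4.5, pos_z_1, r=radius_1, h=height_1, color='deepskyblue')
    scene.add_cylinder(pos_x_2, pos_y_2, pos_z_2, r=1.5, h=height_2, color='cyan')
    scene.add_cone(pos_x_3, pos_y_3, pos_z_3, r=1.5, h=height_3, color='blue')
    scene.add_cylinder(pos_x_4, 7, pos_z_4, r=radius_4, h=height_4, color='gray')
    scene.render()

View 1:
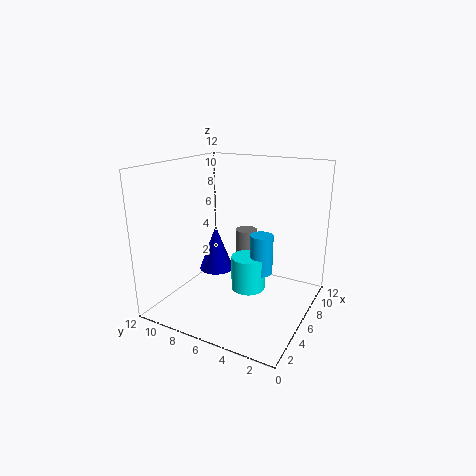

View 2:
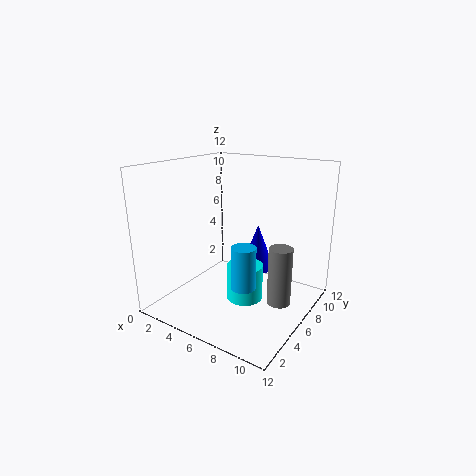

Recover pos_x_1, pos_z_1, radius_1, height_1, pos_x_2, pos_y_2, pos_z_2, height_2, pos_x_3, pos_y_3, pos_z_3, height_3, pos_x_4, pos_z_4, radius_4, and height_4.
pos_x_1 = 7.5; pos_z_1 = 2.5; radius_1 = 1; height_1 = 3.5; pos_x_2 = 7; pos_y_2 = 5.5; pos_z_2 = 1; height_2 = 3; pos_x_3 = 6.5; pos_y_3 = 8.5; pos_z_3 = 2.5; height_3 = 4; pos_x_4 = 9.5; pos_z_4 = 0.5; radius_4 = 1; height_4 = 5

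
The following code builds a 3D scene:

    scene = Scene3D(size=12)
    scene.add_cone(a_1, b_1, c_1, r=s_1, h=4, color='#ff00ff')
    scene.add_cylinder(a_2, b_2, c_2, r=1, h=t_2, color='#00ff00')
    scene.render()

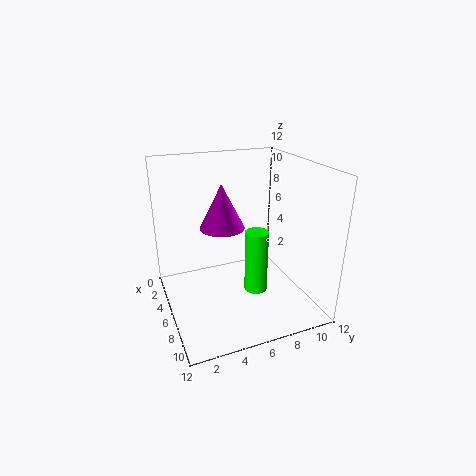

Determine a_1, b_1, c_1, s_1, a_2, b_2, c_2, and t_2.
a_1 = 3.5; b_1 = 5.5; c_1 = 6; s_1 = 2; a_2 = 6.5; b_2 = 7.5; c_2 = 1; t_2 = 5.5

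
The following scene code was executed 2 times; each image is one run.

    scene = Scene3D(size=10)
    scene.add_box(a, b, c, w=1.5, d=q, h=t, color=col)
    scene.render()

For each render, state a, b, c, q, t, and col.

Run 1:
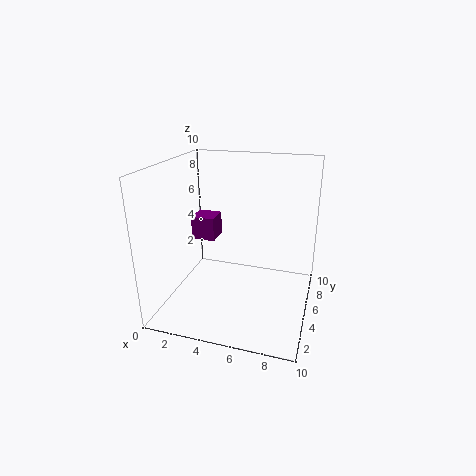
a = 2.5, b = 3, c = 5.5, q = 1.5, t = 1.5, col = 'purple'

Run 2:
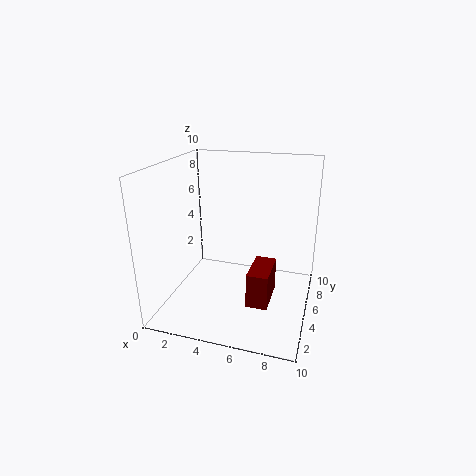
a = 6, b = 3.5, c = 0.5, q = 3, t = 2.5, col = 'maroon'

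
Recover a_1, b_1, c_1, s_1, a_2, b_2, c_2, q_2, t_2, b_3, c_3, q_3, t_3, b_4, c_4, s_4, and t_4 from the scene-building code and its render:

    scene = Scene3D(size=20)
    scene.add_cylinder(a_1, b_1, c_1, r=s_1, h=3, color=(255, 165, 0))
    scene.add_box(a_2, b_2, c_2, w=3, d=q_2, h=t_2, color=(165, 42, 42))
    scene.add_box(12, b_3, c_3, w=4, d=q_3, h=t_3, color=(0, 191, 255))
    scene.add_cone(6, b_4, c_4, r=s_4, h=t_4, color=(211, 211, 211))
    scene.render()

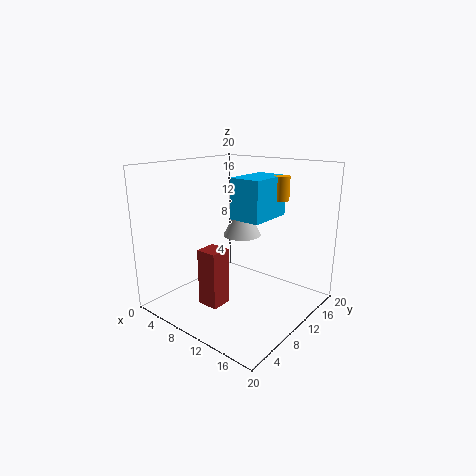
a_1 = 16
b_1 = 11
c_1 = 16
s_1 = 1
a_2 = 7
b_2 = 5
c_2 = 1
q_2 = 3
t_2 = 8
b_3 = 6
c_3 = 14
q_3 = 6
t_3 = 5
b_4 = 16
c_4 = 8
s_4 = 3
t_4 = 6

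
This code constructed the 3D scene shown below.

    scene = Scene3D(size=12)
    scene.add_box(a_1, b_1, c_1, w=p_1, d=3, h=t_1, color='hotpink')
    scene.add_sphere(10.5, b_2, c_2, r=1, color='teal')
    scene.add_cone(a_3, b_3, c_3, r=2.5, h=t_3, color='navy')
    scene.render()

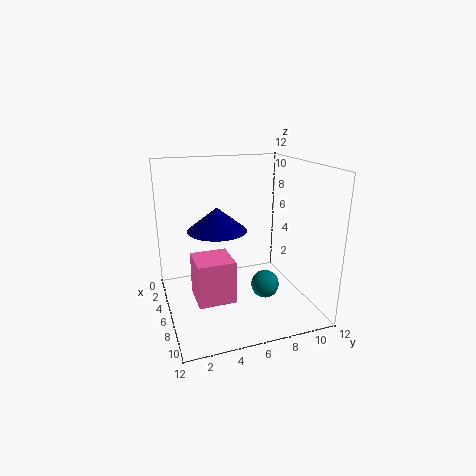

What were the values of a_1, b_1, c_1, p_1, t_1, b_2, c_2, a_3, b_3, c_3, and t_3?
a_1 = 5.5; b_1 = 2; c_1 = 1.5; p_1 = 3; t_1 = 3.5; b_2 = 6.5; c_2 = 4; a_3 = 5; b_3 = 4.5; c_3 = 6.5; t_3 = 2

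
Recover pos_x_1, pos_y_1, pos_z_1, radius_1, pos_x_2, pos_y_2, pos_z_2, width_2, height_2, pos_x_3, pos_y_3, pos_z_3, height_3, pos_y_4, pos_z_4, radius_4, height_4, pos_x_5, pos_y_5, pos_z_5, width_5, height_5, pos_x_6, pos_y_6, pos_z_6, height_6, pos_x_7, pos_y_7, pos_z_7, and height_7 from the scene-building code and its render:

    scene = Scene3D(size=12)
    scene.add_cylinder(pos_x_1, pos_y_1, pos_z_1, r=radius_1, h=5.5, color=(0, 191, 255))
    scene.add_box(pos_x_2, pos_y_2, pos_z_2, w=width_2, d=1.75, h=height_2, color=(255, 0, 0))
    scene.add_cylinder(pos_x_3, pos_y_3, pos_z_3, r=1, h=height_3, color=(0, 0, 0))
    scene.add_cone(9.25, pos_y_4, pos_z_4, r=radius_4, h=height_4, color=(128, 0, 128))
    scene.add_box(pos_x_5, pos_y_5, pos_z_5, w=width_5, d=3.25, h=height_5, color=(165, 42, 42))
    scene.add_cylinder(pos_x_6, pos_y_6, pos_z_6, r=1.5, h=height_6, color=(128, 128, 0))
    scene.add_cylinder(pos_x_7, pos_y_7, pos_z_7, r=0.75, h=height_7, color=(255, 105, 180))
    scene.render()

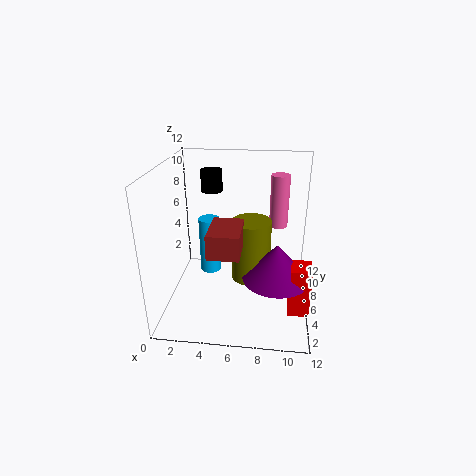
pos_x_1 = 2.75
pos_y_1 = 9.75
pos_z_1 = 0.5
radius_1 = 1
pos_x_2 = 10.25
pos_y_2 = 1.25
pos_z_2 = 2.25
width_2 = 1.5
height_2 = 3.75
pos_x_3 = 3
pos_y_3 = 10.5
pos_z_3 = 8.5
height_3 = 2
pos_y_4 = 2.75
pos_z_4 = 4.5
radius_4 = 2.5
height_4 = 2.75
pos_x_5 = 4.5
pos_y_5 = 0.5
pos_z_5 = 7
width_5 = 2.25
height_5 = 1.75
pos_x_6 = 7.25
pos_y_6 = 4
pos_z_6 = 3.75
height_6 = 4.75
pos_x_7 = 9.25
pos_y_7 = 6.75
pos_z_7 = 7
height_7 = 4.25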